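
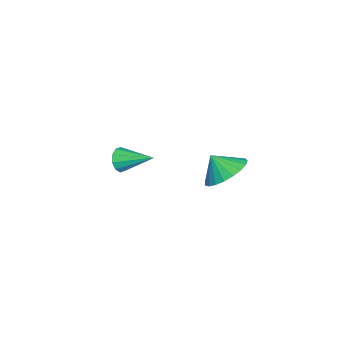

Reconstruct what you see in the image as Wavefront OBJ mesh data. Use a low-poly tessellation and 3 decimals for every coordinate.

v 1.458 2.558 2.523
v 2.402 2.634 2.774
v 1.302 1.942 3.297
v 2.233 2.94 2.984
v 1.931 3.18 3.114
v 1.546 3.312 3.142
v 1.147 3.314 3.063
v 0.801 3.185 2.891
v 0.568 2.947 2.655
v 0.49 2.642 2.396
v 0.579 2.323 2.16
v 0.819 2.044 1.986
v 1.171 1.853 1.905
v 1.572 1.785 1.932
v 1.953 1.85 2.06
v 2.248 2.037 2.269
v 2.407 2.315 2.521
v -3.533 -2.529 -1.352
v -3.096 -2.454 -1.799
v -3.167 -1.071 -0.748
v -3.432 -2.313 -1.935
v -3.807 -2.255 -1.848
v -4.078 -2.301 -1.572
v -4.14 -2.435 -1.211
v -3.971 -2.604 -0.905
v -3.634 -2.745 -0.768
v -3.259 -2.803 -0.855
v -2.989 -2.757 -1.131
v -2.926 -2.624 -1.492
f 2 1 4
f 2 4 3
f 4 1 5
f 4 5 3
f 5 1 6
f 5 6 3
f 6 1 7
f 6 7 3
f 7 1 8
f 7 8 3
f 8 1 9
f 8 9 3
f 9 1 10
f 9 10 3
f 10 1 11
f 10 11 3
f 11 1 12
f 11 12 3
f 12 1 13
f 12 13 3
f 13 1 14
f 13 14 3
f 14 1 15
f 14 15 3
f 15 1 16
f 15 16 3
f 16 1 17
f 16 17 3
f 17 1 2
f 17 2 3
f 19 18 21
f 19 21 20
f 21 18 22
f 21 22 20
f 22 18 23
f 22 23 20
f 23 18 24
f 23 24 20
f 24 18 25
f 24 25 20
f 25 18 26
f 25 26 20
f 26 18 27
f 26 27 20
f 27 18 28
f 27 28 20
f 28 18 29
f 28 29 20
f 29 18 19
f 29 19 20



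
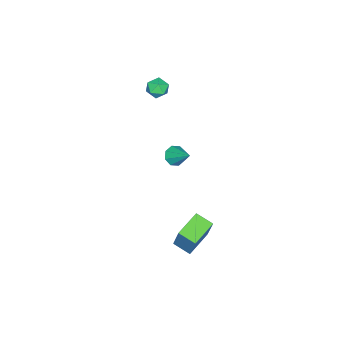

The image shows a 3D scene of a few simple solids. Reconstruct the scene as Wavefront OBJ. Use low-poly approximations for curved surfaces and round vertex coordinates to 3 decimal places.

v -3.432 -1.998 3.809
v -2.951 -1.538 3.45
v -2.489 -2.562 4.35
v -2.008 -2.102 3.991
v -2.459 -1.828 4.533
v -3.042 -1.48 4.199
v -2.398 -2.62 3.601
v -2.981 -2.272 3.267
v -2.312 -1.922 3.321
v -2.349 -1.433 3.897
v -3.091 -2.667 3.903
v -3.128 -2.178 4.479
v 0.63 1.989 -4.165
v 1.193 2.632 -2.268
v 0.674 3.083 -4.548
v 1.236 3.726 -2.652
v 2.304 1.774 -4.588
v 2.866 2.417 -2.692
v 2.347 2.868 -4.972
v 2.91 3.511 -3.075
v -1.724 -0.337 -0.849
v -1.478 0.03 -1.405
v -1.216 0.897 0.189
v -1.997 0.147 -1.291
v -2.355 -0.019 -0.918
v -2.344 -0.371 -0.504
v -1.969 -0.704 -0.293
v -1.451 -0.821 -0.407
v -1.093 -0.655 -0.78
v -1.104 -0.302 -1.193
f 1 12 6
f 1 6 2
f 1 2 8
f 1 8 11
f 1 11 12
f 2 6 10
f 6 12 5
f 12 11 3
f 11 8 7
f 8 2 9
f 4 10 5
f 4 5 3
f 4 3 7
f 4 7 9
f 4 9 10
f 5 10 6
f 3 5 12
f 7 3 11
f 9 7 8
f 10 9 2
f 14 16 13
f 17 14 13
f 13 16 15
f 15 17 13
f 14 20 16
f 18 14 17
f 18 20 14
f 16 20 15
f 19 17 15
f 15 20 19
f 19 18 17
f 20 18 19
f 22 21 24
f 22 24 23
f 24 21 25
f 24 25 23
f 25 21 26
f 25 26 23
f 26 21 27
f 26 27 23
f 27 21 28
f 27 28 23
f 28 21 29
f 28 29 23
f 29 21 30
f 29 30 23
f 30 21 22
f 30 22 23



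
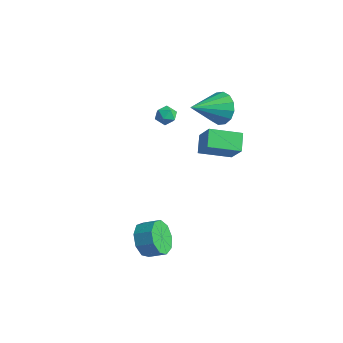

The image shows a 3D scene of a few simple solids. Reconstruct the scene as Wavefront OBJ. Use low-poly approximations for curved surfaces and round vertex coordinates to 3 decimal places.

v -2.574 2.88 0.89
v -1.999 2.961 1.23
v -2.481 1.799 0.99
v -1.906 1.88 1.33
v -2.49 2.066 1.608
v -2.547 2.733 1.546
v -1.933 2.027 0.674
v -1.99 2.694 0.612
v -1.602 2.434 1.096
v -1.947 2.458 1.674
v -2.533 2.302 0.546
v -2.878 2.326 1.124
v 1.998 -3.073 -3.275
v 2.639 -3.334 -4.091
v 3.443 -2.829 -3.621
v 2.802 -2.567 -2.805
v 2.314 -2.692 -4.224
v 3.118 -2.187 -3.754
v 1.841 -2.228 -3.913
v 2.645 -1.723 -3.443
v 1.441 -2.159 -3.304
v 2.245 -1.654 -2.833
v 1.302 -2.518 -2.681
v 2.106 -2.013 -2.211
v 1.489 -3.136 -2.336
v 2.293 -2.631 -1.866
v 1.913 -3.725 -2.431
v 2.718 -3.219 -1.961
v 2.378 -4.008 -2.921
v 3.182 -3.503 -2.45
v 2.664 -3.854 -3.576
v 3.469 -3.348 -3.106
v 2.178 0.54 1.834
v 1.543 1.253 2.476
v 3.242 1.942 1.332
v 2.607 2.654 1.974
v 3.193 0.246 3.166
v 2.558 0.958 3.808
v 4.257 1.647 2.664
v 3.622 2.36 3.306
v 0.008 4.3 1.992
v 0.346 3.796 1.099
v -0.328 2.38 2.948
v 0.807 3.869 1.407
v 1.053 4.057 1.873
v 1.02 4.311 2.37
v 0.715 4.561 2.766
v 0.22 4.741 2.955
v -0.331 4.803 2.886
v -0.791 4.73 2.577
v -1.038 4.542 2.112
v -1.004 4.289 1.615
v -0.699 4.038 1.219
v -0.205 3.858 1.03
f 1 12 6
f 1 6 2
f 1 2 8
f 1 8 11
f 1 11 12
f 2 6 10
f 6 12 5
f 12 11 3
f 11 8 7
f 8 2 9
f 4 10 5
f 4 5 3
f 4 3 7
f 4 7 9
f 4 9 10
f 5 10 6
f 3 5 12
f 7 3 11
f 9 7 8
f 10 9 2
f 14 13 17
f 14 17 15
f 15 17 18
f 15 18 16
f 17 13 19
f 17 19 18
f 18 19 20
f 18 20 16
f 19 13 21
f 19 21 20
f 20 21 22
f 20 22 16
f 21 13 23
f 21 23 22
f 22 23 24
f 22 24 16
f 23 13 25
f 23 25 24
f 24 25 26
f 24 26 16
f 25 13 27
f 25 27 26
f 26 27 28
f 26 28 16
f 27 13 29
f 27 29 28
f 28 29 30
f 28 30 16
f 29 13 31
f 29 31 30
f 30 31 32
f 30 32 16
f 31 13 14
f 31 14 32
f 32 14 15
f 32 15 16
f 34 36 33
f 37 34 33
f 33 36 35
f 35 37 33
f 34 40 36
f 38 34 37
f 38 40 34
f 36 40 35
f 39 37 35
f 35 40 39
f 39 38 37
f 40 38 39
f 42 41 44
f 42 44 43
f 44 41 45
f 44 45 43
f 45 41 46
f 45 46 43
f 46 41 47
f 46 47 43
f 47 41 48
f 47 48 43
f 48 41 49
f 48 49 43
f 49 41 50
f 49 50 43
f 50 41 51
f 50 51 43
f 51 41 52
f 51 52 43
f 52 41 53
f 52 53 43
f 53 41 54
f 53 54 43
f 54 41 42
f 54 42 43



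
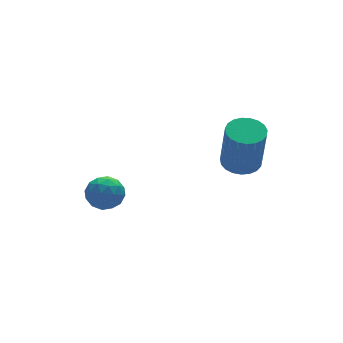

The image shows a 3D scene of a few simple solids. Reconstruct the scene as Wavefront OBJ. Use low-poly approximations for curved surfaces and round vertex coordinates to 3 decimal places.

v -1.69 3.39 -2.966
v -1.113 3.45 -2.432
v -2.307 2.57 -2.208
v -1.73 2.63 -1.674
v -2.207 3.243 -1.809
v -1.825 3.75 -2.278
v -1.595 2.27 -2.362
v -1.213 2.777 -2.831
v -1.054 2.757 -2.059
v -1.432 3.359 -1.717
v -1.988 2.661 -2.923
v -2.366 3.263 -2.581
v -1.347 3.492 -2.766
v -2.073 2.528 -1.874
v -2.353 2.889 -1.954
v -2.014 2.924 -1.64
v -1.766 3.668 -2.675
v -1.427 3.703 -2.361
v -2.07 3.582 -1.995
v -1.993 2.317 -2.279
v -1.654 2.352 -1.965
v -1.406 3.096 -3
v -1.067 3.131 -2.686
v -1.35 2.438 -2.645
v -0.973 3.12 -2.232
v -1.336 2.638 -1.787
v -1.257 2.427 -2.191
v -1.032 2.724 -2.467
v -1.196 3.474 -2.032
v -1.559 2.992 -1.586
v -1.839 3.352 -1.665
v -1.615 3.65 -1.941
v -1.161 3.067 -1.812
v -1.861 3.028 -3.054
v -2.224 2.546 -2.608
v -1.805 2.37 -2.699
v -1.581 2.668 -2.975
v -2.084 3.382 -2.853
v -2.447 2.9 -2.408
v -2.388 3.296 -2.173
v -2.163 3.593 -2.449
v -2.259 2.953 -2.828
v 2.831 1.08 -0.754
v 3.589 1.123 -0.712
v 3.507 0.623 1.295
v 2.749 0.58 1.254
v 3.502 1.419 -0.642
v 3.42 0.919 1.365
v 3.299 1.656 -0.591
v 3.217 1.156 1.416
v 3.016 1.793 -0.568
v 2.934 1.294 1.439
v 2.7 1.807 -0.578
v 2.618 1.308 1.429
v 2.407 1.696 -0.618
v 2.325 1.196 1.39
v 2.188 1.478 -0.681
v 2.105 0.978 1.326
v 2.079 1.191 -0.757
v 1.997 0.691 1.25
v 2.101 0.884 -0.832
v 2.019 0.385 1.175
v 2.249 0.612 -0.894
v 2.167 0.112 1.113
v 2.497 0.421 -0.931
v 2.415 -0.079 1.076
v 2.804 0.343 -0.938
v 2.721 -0.157 1.069
v 3.115 0.393 -0.913
v 3.032 -0.107 1.094
v 3.377 0.562 -0.86
v 3.295 0.062 1.147
v 3.544 0.82 -0.789
v 3.462 0.32 1.218
f 1 38 17
f 38 12 41
f 17 41 6
f 38 41 17
f 1 17 13
f 17 6 18
f 13 18 2
f 17 18 13
f 1 13 22
f 13 2 23
f 22 23 8
f 13 23 22
f 1 22 34
f 22 8 37
f 34 37 11
f 22 37 34
f 1 34 38
f 34 11 42
f 38 42 12
f 34 42 38
f 2 18 29
f 18 6 32
f 29 32 10
f 18 32 29
f 6 41 19
f 41 12 40
f 19 40 5
f 41 40 19
f 12 42 39
f 42 11 35
f 39 35 3
f 42 35 39
f 11 37 36
f 37 8 24
f 36 24 7
f 37 24 36
f 8 23 28
f 23 2 25
f 28 25 9
f 23 25 28
f 4 30 16
f 30 10 31
f 16 31 5
f 30 31 16
f 4 16 14
f 16 5 15
f 14 15 3
f 16 15 14
f 4 14 21
f 14 3 20
f 21 20 7
f 14 20 21
f 4 21 26
f 21 7 27
f 26 27 9
f 21 27 26
f 4 26 30
f 26 9 33
f 30 33 10
f 26 33 30
f 5 31 19
f 31 10 32
f 19 32 6
f 31 32 19
f 3 15 39
f 15 5 40
f 39 40 12
f 15 40 39
f 7 20 36
f 20 3 35
f 36 35 11
f 20 35 36
f 9 27 28
f 27 7 24
f 28 24 8
f 27 24 28
f 10 33 29
f 33 9 25
f 29 25 2
f 33 25 29
f 44 43 47
f 44 47 45
f 45 47 48
f 45 48 46
f 47 43 49
f 47 49 48
f 48 49 50
f 48 50 46
f 49 43 51
f 49 51 50
f 50 51 52
f 50 52 46
f 51 43 53
f 51 53 52
f 52 53 54
f 52 54 46
f 53 43 55
f 53 55 54
f 54 55 56
f 54 56 46
f 55 43 57
f 55 57 56
f 56 57 58
f 56 58 46
f 57 43 59
f 57 59 58
f 58 59 60
f 58 60 46
f 59 43 61
f 59 61 60
f 60 61 62
f 60 62 46
f 61 43 63
f 61 63 62
f 62 63 64
f 62 64 46
f 63 43 65
f 63 65 64
f 64 65 66
f 64 66 46
f 65 43 67
f 65 67 66
f 66 67 68
f 66 68 46
f 67 43 69
f 67 69 68
f 68 69 70
f 68 70 46
f 69 43 71
f 69 71 70
f 70 71 72
f 70 72 46
f 71 43 73
f 71 73 72
f 72 73 74
f 72 74 46
f 73 43 44
f 73 44 74
f 74 44 45
f 74 45 46



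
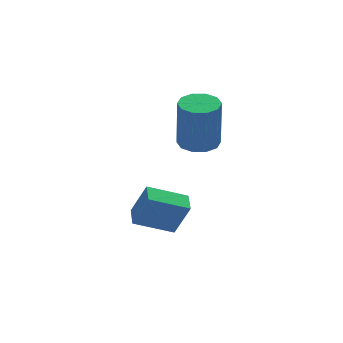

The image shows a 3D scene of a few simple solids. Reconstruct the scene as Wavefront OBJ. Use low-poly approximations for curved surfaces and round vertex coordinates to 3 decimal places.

v 2.581 -0.441 0.371
v 3.142 0.1 0.397
v 3.12 0.022 2.456
v 2.559 -0.519 2.429
v 2.717 0.327 0.401
v 2.695 0.248 2.46
v 2.239 0.26 0.394
v 2.217 0.182 2.452
v 1.892 -0.074 0.377
v 1.871 -0.153 2.436
v 1.808 -0.549 0.359
v 1.787 -0.627 2.417
v 2.02 -0.982 0.344
v 1.998 -1.06 2.403
v 2.445 -1.208 0.34
v 2.423 -1.287 2.399
v 2.923 -1.142 0.348
v 2.901 -1.22 2.406
v 3.269 -0.807 0.364
v 3.248 -0.886 2.423
v 3.353 -0.333 0.383
v 3.332 -0.411 2.441
v -0.245 -0.727 -2.817
v 0.219 -1.063 -1.496
v 0.103 0.055 -2.74
v 0.567 -0.281 -1.419
v 1.133 -1.279 -3.441
v 1.597 -1.615 -2.12
v 1.481 -0.497 -3.364
v 1.945 -0.833 -2.043
f 2 1 5
f 2 5 3
f 3 5 6
f 3 6 4
f 5 1 7
f 5 7 6
f 6 7 8
f 6 8 4
f 7 1 9
f 7 9 8
f 8 9 10
f 8 10 4
f 9 1 11
f 9 11 10
f 10 11 12
f 10 12 4
f 11 1 13
f 11 13 12
f 12 13 14
f 12 14 4
f 13 1 15
f 13 15 14
f 14 15 16
f 14 16 4
f 15 1 17
f 15 17 16
f 16 17 18
f 16 18 4
f 17 1 19
f 17 19 18
f 18 19 20
f 18 20 4
f 19 1 21
f 19 21 20
f 20 21 22
f 20 22 4
f 21 1 2
f 21 2 22
f 22 2 3
f 22 3 4
f 24 26 23
f 27 24 23
f 23 26 25
f 25 27 23
f 24 30 26
f 28 24 27
f 28 30 24
f 26 30 25
f 29 27 25
f 25 30 29
f 29 28 27
f 30 28 29



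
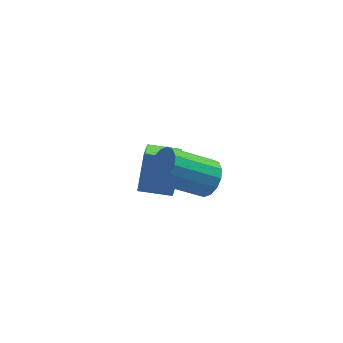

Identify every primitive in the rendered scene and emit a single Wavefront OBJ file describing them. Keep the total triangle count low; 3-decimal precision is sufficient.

v 4.467 -0.603 1.554
v 4.924 -0.735 2.21
v 3.21 -0.849 3.382
v 2.753 -0.717 2.726
v 4.882 -0.319 2.189
v 3.168 -0.433 3.361
v 4.729 0.022 1.998
v 3.015 -0.092 3.17
v 4.506 0.195 1.688
v 2.791 0.081 2.86
v 4.272 0.154 1.342
v 2.558 0.04 2.515
v 4.091 -0.089 1.053
v 2.376 -0.204 2.225
v 4.01 -0.471 0.898
v 2.296 -0.585 2.07
v 4.052 -0.887 0.919
v 2.338 -1.001 2.091
v 4.205 -1.228 1.11
v 2.491 -1.342 2.282
v 4.429 -1.401 1.42
v 2.714 -1.515 2.592
v 4.662 -1.36 1.765
v 2.948 -1.474 2.938
v 4.844 -1.116 2.055
v 3.129 -1.231 3.227
v 2.109 2.188 -1.993
v 2.47 3.032 -0.491
v 2.381 3.516 -2.805
v 2.742 4.36 -1.303
v 3.438 1.84 -2.117
v 3.799 2.684 -0.615
v 3.71 3.168 -2.929
v 4.071 4.012 -1.427
f 2 1 5
f 2 5 3
f 3 5 6
f 3 6 4
f 5 1 7
f 5 7 6
f 6 7 8
f 6 8 4
f 7 1 9
f 7 9 8
f 8 9 10
f 8 10 4
f 9 1 11
f 9 11 10
f 10 11 12
f 10 12 4
f 11 1 13
f 11 13 12
f 12 13 14
f 12 14 4
f 13 1 15
f 13 15 14
f 14 15 16
f 14 16 4
f 15 1 17
f 15 17 16
f 16 17 18
f 16 18 4
f 17 1 19
f 17 19 18
f 18 19 20
f 18 20 4
f 19 1 21
f 19 21 20
f 20 21 22
f 20 22 4
f 21 1 23
f 21 23 22
f 22 23 24
f 22 24 4
f 23 1 25
f 23 25 24
f 24 25 26
f 24 26 4
f 25 1 2
f 25 2 26
f 26 2 3
f 26 3 4
f 28 30 27
f 31 28 27
f 27 30 29
f 29 31 27
f 28 34 30
f 32 28 31
f 32 34 28
f 30 34 29
f 33 31 29
f 29 34 33
f 33 32 31
f 34 32 33



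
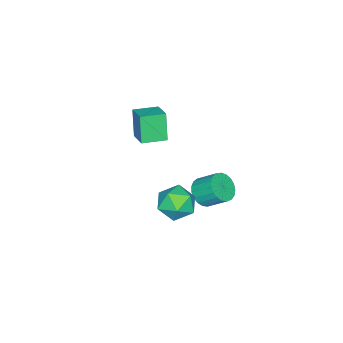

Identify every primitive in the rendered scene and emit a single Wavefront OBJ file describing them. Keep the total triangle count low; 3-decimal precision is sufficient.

v -1.315 -0.805 2.297
v -1.846 -1.232 4.038
v -0.407 0.286 2.841
v -0.937 -0.142 4.582
v -0.183 -1.798 2.398
v -0.713 -2.226 4.139
v 0.726 -0.708 2.942
v 0.195 -1.135 4.683
v -3.354 0.885 -4.036
v -2.372 0.82 -3.809
v -2.524 2.05 -2.798
v -3.506 2.115 -3.024
v -2.369 1.087 -4.134
v -2.521 2.317 -3.122
v -2.537 1.319 -4.441
v -2.689 2.549 -3.43
v -2.846 1.476 -4.678
v -2.998 2.706 -3.667
v -3.243 1.53 -4.804
v -3.395 2.761 -3.793
v -3.659 1.474 -4.798
v -3.811 2.704 -3.786
v -4.022 1.315 -4.659
v -4.174 2.545 -3.648
v -4.27 1.082 -4.413
v -4.422 2.312 -3.401
v -4.36 0.815 -4.101
v -4.511 2.045 -3.09
v -4.275 0.56 -3.778
v -4.427 1.79 -2.767
v -4.031 0.361 -3.5
v -4.183 1.591 -2.489
v -3.671 0.253 -3.314
v -3.822 1.483 -2.303
v -3.255 0.254 -3.253
v -3.407 1.484 -2.242
v -2.857 0.364 -3.328
v -3.009 1.594 -2.316
v -2.544 0.564 -3.524
v -2.696 1.795 -2.513
v 1.103 2.714 0.206
v 2.231 2.561 -0.313
v 0.349 1.279 -1.007
v 1.477 1.126 -1.526
v 1.281 0.773 -0.342
v 1.746 1.66 0.408
v 0.834 2.18 -1.728
v 1.299 3.067 -0.978
v 2.064 2.231 -1.508
v 2.341 1.361 -0.652
v 0.239 2.479 -0.668
v 0.516 1.609 0.188
f 2 4 1
f 5 2 1
f 1 4 3
f 3 5 1
f 2 8 4
f 6 2 5
f 6 8 2
f 4 8 3
f 7 5 3
f 3 8 7
f 7 6 5
f 8 6 7
f 10 9 13
f 10 13 11
f 11 13 14
f 11 14 12
f 13 9 15
f 13 15 14
f 14 15 16
f 14 16 12
f 15 9 17
f 15 17 16
f 16 17 18
f 16 18 12
f 17 9 19
f 17 19 18
f 18 19 20
f 18 20 12
f 19 9 21
f 19 21 20
f 20 21 22
f 20 22 12
f 21 9 23
f 21 23 22
f 22 23 24
f 22 24 12
f 23 9 25
f 23 25 24
f 24 25 26
f 24 26 12
f 25 9 27
f 25 27 26
f 26 27 28
f 26 28 12
f 27 9 29
f 27 29 28
f 28 29 30
f 28 30 12
f 29 9 31
f 29 31 30
f 30 31 32
f 30 32 12
f 31 9 33
f 31 33 32
f 32 33 34
f 32 34 12
f 33 9 35
f 33 35 34
f 34 35 36
f 34 36 12
f 35 9 37
f 35 37 36
f 36 37 38
f 36 38 12
f 37 9 39
f 37 39 38
f 38 39 40
f 38 40 12
f 39 9 10
f 39 10 40
f 40 10 11
f 40 11 12
f 41 52 46
f 41 46 42
f 41 42 48
f 41 48 51
f 41 51 52
f 42 46 50
f 46 52 45
f 52 51 43
f 51 48 47
f 48 42 49
f 44 50 45
f 44 45 43
f 44 43 47
f 44 47 49
f 44 49 50
f 45 50 46
f 43 45 52
f 47 43 51
f 49 47 48
f 50 49 42



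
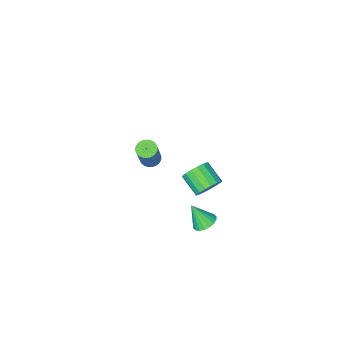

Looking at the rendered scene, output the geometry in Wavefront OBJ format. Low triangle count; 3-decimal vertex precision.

v 0.026 -3.174 -2.181
v 0.393 -3.623 -2.173
v 1.121 -2.996 -0.351
v 0.754 -2.546 -0.359
v 0.518 -3.466 -2.277
v 1.246 -2.838 -0.455
v 0.568 -3.264 -2.367
v 1.296 -2.637 -0.544
v 0.536 -3.048 -2.428
v 1.264 -2.421 -0.606
v 0.426 -2.852 -2.452
v 1.154 -2.225 -0.629
v 0.255 -2.705 -2.434
v 0.983 -2.077 -0.612
v 0.049 -2.629 -2.378
v 0.777 -2.001 -0.556
v -0.16 -2.636 -2.292
v 0.568 -2.008 -0.47
v -0.341 -2.724 -2.189
v 0.387 -2.097 -0.367
v -0.466 -2.882 -2.085
v 0.262 -2.254 -0.263
v -0.516 -3.083 -1.996
v 0.212 -2.456 -0.173
v -0.484 -3.299 -1.934
v 0.244 -2.672 -0.112
v -0.374 -3.495 -1.911
v 0.354 -2.868 -0.088
v -0.203 -3.643 -1.928
v 0.525 -3.015 -0.106
v 0.003 -3.719 -1.984
v 0.731 -3.091 -0.162
v 0.212 -3.712 -2.07
v 0.94 -3.084 -0.248
v 2.142 4.316 3.026
v 2.772 4.113 2.675
v 2.769 3.02 3.303
v 2.138 3.224 3.654
v 2.889 4.282 2.97
v 2.885 3.189 3.597
v 2.834 4.459 3.277
v 2.831 3.366 3.905
v 2.62 4.603 3.527
v 2.617 3.51 4.155
v 2.297 4.681 3.663
v 2.294 3.589 4.29
v 1.938 4.676 3.652
v 1.935 3.584 4.28
v 1.626 4.589 3.498
v 1.623 3.496 4.126
v 1.432 4.439 3.236
v 1.429 3.346 3.864
v 1.4 4.261 2.926
v 1.397 3.168 3.553
v 1.539 4.095 2.639
v 1.535 3.003 3.266
v 1.815 3.981 2.44
v 1.812 2.888 3.068
v 2.166 3.943 2.376
v 2.163 2.85 3.004
v 2.512 3.991 2.461
v 2.508 2.898 3.089
v 2.238 4.149 0.054
v 2.871 4.214 -0.12
v 2.622 3.551 1.226
v 2.817 4.464 0.025
v 2.648 4.651 0.176
v 2.398 4.739 0.303
v 2.117 4.71 0.38
v 1.859 4.569 0.393
v 1.676 4.346 0.339
v 1.605 4.083 0.228
v 1.659 3.834 0.083
v 1.828 3.646 -0.067
v 2.078 3.559 -0.194
v 2.359 3.588 -0.272
v 2.617 3.728 -0.285
v 2.8 3.952 -0.23
f 2 1 5
f 2 5 3
f 3 5 6
f 3 6 4
f 5 1 7
f 5 7 6
f 6 7 8
f 6 8 4
f 7 1 9
f 7 9 8
f 8 9 10
f 8 10 4
f 9 1 11
f 9 11 10
f 10 11 12
f 10 12 4
f 11 1 13
f 11 13 12
f 12 13 14
f 12 14 4
f 13 1 15
f 13 15 14
f 14 15 16
f 14 16 4
f 15 1 17
f 15 17 16
f 16 17 18
f 16 18 4
f 17 1 19
f 17 19 18
f 18 19 20
f 18 20 4
f 19 1 21
f 19 21 20
f 20 21 22
f 20 22 4
f 21 1 23
f 21 23 22
f 22 23 24
f 22 24 4
f 23 1 25
f 23 25 24
f 24 25 26
f 24 26 4
f 25 1 27
f 25 27 26
f 26 27 28
f 26 28 4
f 27 1 29
f 27 29 28
f 28 29 30
f 28 30 4
f 29 1 31
f 29 31 30
f 30 31 32
f 30 32 4
f 31 1 33
f 31 33 32
f 32 33 34
f 32 34 4
f 33 1 2
f 33 2 34
f 34 2 3
f 34 3 4
f 36 35 39
f 36 39 37
f 37 39 40
f 37 40 38
f 39 35 41
f 39 41 40
f 40 41 42
f 40 42 38
f 41 35 43
f 41 43 42
f 42 43 44
f 42 44 38
f 43 35 45
f 43 45 44
f 44 45 46
f 44 46 38
f 45 35 47
f 45 47 46
f 46 47 48
f 46 48 38
f 47 35 49
f 47 49 48
f 48 49 50
f 48 50 38
f 49 35 51
f 49 51 50
f 50 51 52
f 50 52 38
f 51 35 53
f 51 53 52
f 52 53 54
f 52 54 38
f 53 35 55
f 53 55 54
f 54 55 56
f 54 56 38
f 55 35 57
f 55 57 56
f 56 57 58
f 56 58 38
f 57 35 59
f 57 59 58
f 58 59 60
f 58 60 38
f 59 35 61
f 59 61 60
f 60 61 62
f 60 62 38
f 61 35 36
f 61 36 62
f 62 36 37
f 62 37 38
f 64 63 66
f 64 66 65
f 66 63 67
f 66 67 65
f 67 63 68
f 67 68 65
f 68 63 69
f 68 69 65
f 69 63 70
f 69 70 65
f 70 63 71
f 70 71 65
f 71 63 72
f 71 72 65
f 72 63 73
f 72 73 65
f 73 63 74
f 73 74 65
f 74 63 75
f 74 75 65
f 75 63 76
f 75 76 65
f 76 63 77
f 76 77 65
f 77 63 78
f 77 78 65
f 78 63 64
f 78 64 65



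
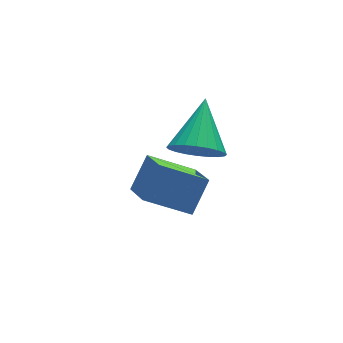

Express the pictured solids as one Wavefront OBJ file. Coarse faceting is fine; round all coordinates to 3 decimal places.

v -1.832 -3.304 1.015
v -1.132 -3.979 1.289
v -0.828 -1.816 2.125
v -0.976 -3.837 0.956
v -0.95 -3.613 0.633
v -1.058 -3.343 0.367
v -1.284 -3.066 0.201
v -1.593 -2.826 0.158
v -1.939 -2.658 0.246
v -2.268 -2.589 0.451
v -2.531 -2.629 0.742
v -2.688 -2.771 1.074
v -2.714 -2.994 1.398
v -2.606 -3.265 1.663
v -2.38 -3.542 1.83
v -2.07 -3.782 1.872
v -1.725 -3.95 1.784
v -1.395 -4.019 1.579
v -3.393 -1.259 -2.614
v -3.474 -2.541 -1.878
v -2.513 -0.697 -1.537
v -2.595 -1.978 -0.801
v -1.825 -1.902 -3.559
v -1.907 -3.183 -2.823
v -0.946 -1.339 -2.482
v -1.027 -2.621 -1.746
f 2 1 4
f 2 4 3
f 4 1 5
f 4 5 3
f 5 1 6
f 5 6 3
f 6 1 7
f 6 7 3
f 7 1 8
f 7 8 3
f 8 1 9
f 8 9 3
f 9 1 10
f 9 10 3
f 10 1 11
f 10 11 3
f 11 1 12
f 11 12 3
f 12 1 13
f 12 13 3
f 13 1 14
f 13 14 3
f 14 1 15
f 14 15 3
f 15 1 16
f 15 16 3
f 16 1 17
f 16 17 3
f 17 1 18
f 17 18 3
f 18 1 2
f 18 2 3
f 20 22 19
f 23 20 19
f 19 22 21
f 21 23 19
f 20 26 22
f 24 20 23
f 24 26 20
f 22 26 21
f 25 23 21
f 21 26 25
f 25 24 23
f 26 24 25



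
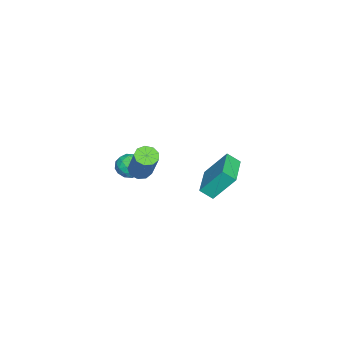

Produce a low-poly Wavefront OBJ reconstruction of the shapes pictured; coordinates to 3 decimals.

v 2.502 -2.083 1.854
v 3.013 -2.063 1.58
v 3.888 -1.496 3.251
v 3.378 -1.517 3.526
v 2.831 -1.711 1.556
v 3.707 -1.144 3.227
v 2.496 -1.533 1.671
v 3.372 -0.966 3.342
v 2.163 -1.613 1.872
v 3.039 -1.046 3.544
v 1.989 -1.913 2.065
v 2.865 -1.346 3.736
v 2.055 -2.292 2.159
v 2.931 -1.726 3.831
v 2.33 -2.574 2.111
v 3.206 -2.008 3.782
v 2.686 -2.626 1.942
v 3.561 -2.06 3.614
v 2.955 -2.424 1.733
v 3.831 -1.858 3.404
v 1.324 -2.313 1.014
v 1.924 -2.627 0.752
v 1.316 -3.073 1.908
v 1.916 -3.387 1.646
v 1.948 -2.717 1.922
v 1.953 -2.247 1.369
v 1.287 -3.453 1.291
v 1.292 -2.983 0.738
v 1.9 -3.332 0.923
v 2.309 -2.877 1.313
v 0.931 -2.823 1.347
v 1.34 -2.368 1.737
v 1.625 -2.403 0.804
v 1.615 -3.297 1.856
v 1.634 -2.903 2.018
v 1.987 -3.088 1.864
v 1.642 -2.18 1.167
v 1.994 -2.365 1.013
v 2.009 -2.417 1.701
v 1.246 -3.335 1.647
v 1.598 -3.52 1.493
v 1.253 -2.612 0.796
v 1.606 -2.797 0.642
v 1.231 -3.283 0.959
v 1.963 -3.002 0.751
v 1.959 -3.449 1.277
v 1.589 -3.487 1.068
v 1.592 -3.211 0.743
v 2.204 -2.735 0.981
v 2.199 -3.182 1.506
v 2.218 -2.788 1.668
v 2.221 -2.511 1.343
v 2.19 -3.149 1.081
v 1.041 -2.518 1.154
v 1.036 -2.965 1.679
v 1.019 -3.189 1.317
v 1.022 -2.912 0.992
v 1.281 -2.251 1.383
v 1.277 -2.698 1.909
v 1.648 -2.489 1.917
v 1.651 -2.213 1.592
v 1.05 -2.551 1.579
v -3.665 -0.622 -2.48
v -3.87 0.452 -1.05
v -3.722 0.045 -2.988
v -3.928 1.118 -1.558
v -1.712 -0.378 -2.382
v -1.918 0.695 -0.952
v -1.77 0.288 -2.89
v -1.975 1.362 -1.46
f 2 1 5
f 2 5 3
f 3 5 6
f 3 6 4
f 5 1 7
f 5 7 6
f 6 7 8
f 6 8 4
f 7 1 9
f 7 9 8
f 8 9 10
f 8 10 4
f 9 1 11
f 9 11 10
f 10 11 12
f 10 12 4
f 11 1 13
f 11 13 12
f 12 13 14
f 12 14 4
f 13 1 15
f 13 15 14
f 14 15 16
f 14 16 4
f 15 1 17
f 15 17 16
f 16 17 18
f 16 18 4
f 17 1 19
f 17 19 18
f 18 19 20
f 18 20 4
f 19 1 2
f 19 2 20
f 20 2 3
f 20 3 4
f 21 58 37
f 58 32 61
f 37 61 26
f 58 61 37
f 21 37 33
f 37 26 38
f 33 38 22
f 37 38 33
f 21 33 42
f 33 22 43
f 42 43 28
f 33 43 42
f 21 42 54
f 42 28 57
f 54 57 31
f 42 57 54
f 21 54 58
f 54 31 62
f 58 62 32
f 54 62 58
f 22 38 49
f 38 26 52
f 49 52 30
f 38 52 49
f 26 61 39
f 61 32 60
f 39 60 25
f 61 60 39
f 32 62 59
f 62 31 55
f 59 55 23
f 62 55 59
f 31 57 56
f 57 28 44
f 56 44 27
f 57 44 56
f 28 43 48
f 43 22 45
f 48 45 29
f 43 45 48
f 24 50 36
f 50 30 51
f 36 51 25
f 50 51 36
f 24 36 34
f 36 25 35
f 34 35 23
f 36 35 34
f 24 34 41
f 34 23 40
f 41 40 27
f 34 40 41
f 24 41 46
f 41 27 47
f 46 47 29
f 41 47 46
f 24 46 50
f 46 29 53
f 50 53 30
f 46 53 50
f 25 51 39
f 51 30 52
f 39 52 26
f 51 52 39
f 23 35 59
f 35 25 60
f 59 60 32
f 35 60 59
f 27 40 56
f 40 23 55
f 56 55 31
f 40 55 56
f 29 47 48
f 47 27 44
f 48 44 28
f 47 44 48
f 30 53 49
f 53 29 45
f 49 45 22
f 53 45 49
f 64 66 63
f 67 64 63
f 63 66 65
f 65 67 63
f 64 70 66
f 68 64 67
f 68 70 64
f 66 70 65
f 69 67 65
f 65 70 69
f 69 68 67
f 70 68 69



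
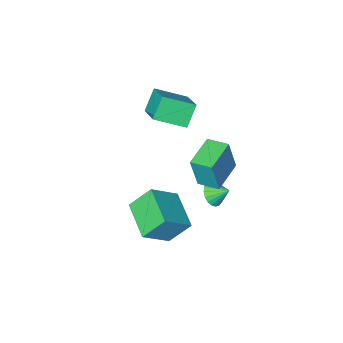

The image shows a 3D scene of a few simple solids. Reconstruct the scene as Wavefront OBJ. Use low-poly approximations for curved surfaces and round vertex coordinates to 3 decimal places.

v -2.527 -0.422 -3.323
v -1.905 0.048 -3.296
v -3.053 0.242 -2.737
v -2.06 0.157 -3.559
v -2.296 0.165 -3.781
v -2.572 0.072 -3.924
v -2.84 -0.106 -3.963
v -3.054 -0.339 -3.891
v -3.177 -0.586 -3.721
v -3.187 -0.805 -3.482
v -3.083 -0.958 -3.215
v -2.883 -1.018 -2.967
v -2.621 -0.975 -2.781
v -2.343 -0.836 -2.688
v -2.097 -0.626 -2.705
v -1.925 -0.38 -2.828
v -1.857 -0.142 -3.038
v 0.682 -0.7 -3.209
v -0.299 -0.206 -1.964
v 1.087 1.371 -3.713
v 0.107 1.866 -2.468
v 2.173 -0.706 -2.032
v 1.193 -0.211 -0.787
v 2.579 1.366 -2.536
v 1.598 1.86 -1.291
v -2.433 -2.892 2.675
v -0.965 -3.687 3.399
v -2.003 -1.298 3.552
v -0.535 -2.092 4.277
v -1.665 -2.488 1.563
v -0.197 -3.282 2.288
v -1.235 -0.893 2.441
v 0.233 -1.688 3.165
v -1.661 1.035 1.262
v -1.266 0.966 3.119
v -2.255 2.041 1.426
v -1.86 1.972 3.283
v -0.16 1.968 0.977
v 0.235 1.899 2.834
v -0.754 2.974 1.141
v -0.359 2.905 2.998
f 2 1 4
f 2 4 3
f 4 1 5
f 4 5 3
f 5 1 6
f 5 6 3
f 6 1 7
f 6 7 3
f 7 1 8
f 7 8 3
f 8 1 9
f 8 9 3
f 9 1 10
f 9 10 3
f 10 1 11
f 10 11 3
f 11 1 12
f 11 12 3
f 12 1 13
f 12 13 3
f 13 1 14
f 13 14 3
f 14 1 15
f 14 15 3
f 15 1 16
f 15 16 3
f 16 1 17
f 16 17 3
f 17 1 2
f 17 2 3
f 19 21 18
f 22 19 18
f 18 21 20
f 20 22 18
f 19 25 21
f 23 19 22
f 23 25 19
f 21 25 20
f 24 22 20
f 20 25 24
f 24 23 22
f 25 23 24
f 27 29 26
f 30 27 26
f 26 29 28
f 28 30 26
f 27 33 29
f 31 27 30
f 31 33 27
f 29 33 28
f 32 30 28
f 28 33 32
f 32 31 30
f 33 31 32
f 35 37 34
f 38 35 34
f 34 37 36
f 36 38 34
f 35 41 37
f 39 35 38
f 39 41 35
f 37 41 36
f 40 38 36
f 36 41 40
f 40 39 38
f 41 39 40



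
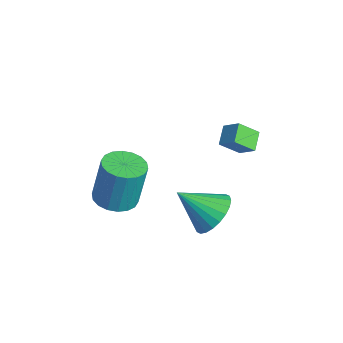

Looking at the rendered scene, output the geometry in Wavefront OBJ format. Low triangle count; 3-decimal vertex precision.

v 2.134 0.794 -3.026
v 3.082 0.363 -2.892
v 1.406 -0.434 -1.834
v 3.081 0.648 -2.598
v 2.937 0.956 -2.37
v 2.67 1.239 -2.241
v 2.322 1.454 -2.232
v 1.945 1.569 -2.343
v 1.596 1.566 -2.559
v 1.33 1.445 -2.846
v 1.186 1.225 -3.16
v 1.186 0.94 -3.454
v 1.331 0.632 -3.683
v 1.597 0.349 -3.812
v 1.946 0.134 -3.821
v 2.323 0.019 -3.709
v 2.671 0.022 -3.493
v 2.938 0.143 -3.206
v -1.77 -1.788 -4.574
v -1.048 -2.412 -4.472
v -0.987 -1.995 -2.363
v -1.71 -1.372 -2.466
v -0.845 -2.044 -4.55
v -0.785 -1.627 -2.442
v -0.826 -1.626 -4.634
v -0.765 -1.209 -2.525
v -0.994 -1.239 -4.705
v -0.933 -0.822 -2.597
v -1.316 -0.962 -4.751
v -1.255 -0.545 -2.642
v -1.727 -0.848 -4.761
v -1.667 -0.431 -2.653
v -2.147 -0.92 -4.735
v -2.087 -0.503 -2.627
v -2.493 -1.165 -4.677
v -2.432 -0.748 -2.568
v -2.695 -1.533 -4.598
v -2.635 -1.116 -2.49
v -2.715 -1.951 -4.515
v -2.654 -1.534 -2.406
v -2.547 -2.338 -4.443
v -2.486 -1.921 -2.335
v -2.225 -2.615 -4.398
v -2.164 -2.198 -2.289
v -1.813 -2.729 -4.387
v -1.753 -2.312 -2.279
v -1.393 -2.657 -4.413
v -1.333 -2.24 -2.305
v 1.838 1.997 0.141
v 1.694 1.184 0.853
v 1.184 2.476 0.555
v 1.041 1.663 1.268
v 2.439 2.357 0.672
v 2.296 1.544 1.385
v 1.786 2.836 1.087
v 1.642 2.023 1.799
f 2 1 4
f 2 4 3
f 4 1 5
f 4 5 3
f 5 1 6
f 5 6 3
f 6 1 7
f 6 7 3
f 7 1 8
f 7 8 3
f 8 1 9
f 8 9 3
f 9 1 10
f 9 10 3
f 10 1 11
f 10 11 3
f 11 1 12
f 11 12 3
f 12 1 13
f 12 13 3
f 13 1 14
f 13 14 3
f 14 1 15
f 14 15 3
f 15 1 16
f 15 16 3
f 16 1 17
f 16 17 3
f 17 1 18
f 17 18 3
f 18 1 2
f 18 2 3
f 20 19 23
f 20 23 21
f 21 23 24
f 21 24 22
f 23 19 25
f 23 25 24
f 24 25 26
f 24 26 22
f 25 19 27
f 25 27 26
f 26 27 28
f 26 28 22
f 27 19 29
f 27 29 28
f 28 29 30
f 28 30 22
f 29 19 31
f 29 31 30
f 30 31 32
f 30 32 22
f 31 19 33
f 31 33 32
f 32 33 34
f 32 34 22
f 33 19 35
f 33 35 34
f 34 35 36
f 34 36 22
f 35 19 37
f 35 37 36
f 36 37 38
f 36 38 22
f 37 19 39
f 37 39 38
f 38 39 40
f 38 40 22
f 39 19 41
f 39 41 40
f 40 41 42
f 40 42 22
f 41 19 43
f 41 43 42
f 42 43 44
f 42 44 22
f 43 19 45
f 43 45 44
f 44 45 46
f 44 46 22
f 45 19 47
f 45 47 46
f 46 47 48
f 46 48 22
f 47 19 20
f 47 20 48
f 48 20 21
f 48 21 22
f 50 52 49
f 53 50 49
f 49 52 51
f 51 53 49
f 50 56 52
f 54 50 53
f 54 56 50
f 52 56 51
f 55 53 51
f 51 56 55
f 55 54 53
f 56 54 55



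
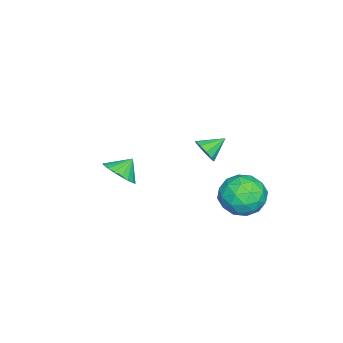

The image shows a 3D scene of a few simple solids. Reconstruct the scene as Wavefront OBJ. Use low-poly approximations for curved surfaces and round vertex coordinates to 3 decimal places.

v -1.253 -2.065 -1.753
v -0.513 -2.022 -1.174
v -1.847 -1.615 -1.027
v -0.488 -1.681 -1.364
v -0.595 -1.407 -1.622
v -0.815 -1.246 -1.901
v -1.112 -1.227 -2.156
v -1.432 -1.353 -2.34
v -1.722 -1.602 -2.423
v -1.931 -1.931 -2.39
v -2.022 -2.283 -2.247
v -1.981 -2.597 -2.019
v -1.813 -2.819 -1.744
v -1.549 -2.911 -1.471
v -1.234 -2.857 -1.247
v -0.922 -2.665 -1.11
v -0.667 -2.37 -1.084
v -1.915 3.801 -3.714
v -1.428 3.203 -2.77
v -3.712 3.577 -2.93
v -3.225 2.979 -1.986
v -3.02 4.173 -2.122
v -1.909 4.312 -2.607
v -3.231 2.468 -3.093
v -2.12 2.607 -3.578
v -2.241 2.379 -2.386
v -2.111 3.433 -1.786
v -3.029 3.347 -3.914
v -2.899 4.401 -3.314
v -1.514 3.522 -3.311
v -3.626 3.258 -2.389
v -3.506 3.96 -2.469
v -3.22 3.609 -1.914
v -1.796 4.174 -3.215
v -1.51 3.822 -2.66
v -2.446 4.392 -2.279
v -3.63 2.958 -3.04
v -3.344 2.606 -2.485
v -1.92 3.171 -3.786
v -1.634 2.82 -3.231
v -2.694 2.388 -3.421
v -1.706 2.686 -2.53
v -2.762 2.554 -2.069
v -2.765 2.254 -2.72
v -2.112 2.335 -3.005
v -1.629 3.305 -2.177
v -2.685 3.173 -1.716
v -2.565 3.875 -1.796
v -1.912 3.957 -2.081
v -2.107 2.821 -1.952
v -2.455 3.607 -3.984
v -3.511 3.475 -3.523
v -3.228 2.823 -3.619
v -2.575 2.905 -3.904
v -2.378 4.226 -3.631
v -3.434 4.094 -3.17
v -3.028 4.445 -2.695
v -2.375 4.526 -2.98
v -3.033 3.959 -3.748
v 1.529 2.889 2.708
v 1.891 2.83 3.269
v 0.831 3.591 3.232
v 2.044 3.146 3.05
v 2.001 3.364 2.701
v 1.778 3.4 2.354
v 1.459 3.241 2.143
v 1.167 2.947 2.147
v 1.013 2.632 2.366
v 1.056 2.414 2.716
v 1.28 2.377 3.063
v 1.599 2.536 3.274
f 2 1 4
f 2 4 3
f 4 1 5
f 4 5 3
f 5 1 6
f 5 6 3
f 6 1 7
f 6 7 3
f 7 1 8
f 7 8 3
f 8 1 9
f 8 9 3
f 9 1 10
f 9 10 3
f 10 1 11
f 10 11 3
f 11 1 12
f 11 12 3
f 12 1 13
f 12 13 3
f 13 1 14
f 13 14 3
f 14 1 15
f 14 15 3
f 15 1 16
f 15 16 3
f 16 1 17
f 16 17 3
f 17 1 2
f 17 2 3
f 18 55 34
f 55 29 58
f 34 58 23
f 55 58 34
f 18 34 30
f 34 23 35
f 30 35 19
f 34 35 30
f 18 30 39
f 30 19 40
f 39 40 25
f 30 40 39
f 18 39 51
f 39 25 54
f 51 54 28
f 39 54 51
f 18 51 55
f 51 28 59
f 55 59 29
f 51 59 55
f 19 35 46
f 35 23 49
f 46 49 27
f 35 49 46
f 23 58 36
f 58 29 57
f 36 57 22
f 58 57 36
f 29 59 56
f 59 28 52
f 56 52 20
f 59 52 56
f 28 54 53
f 54 25 41
f 53 41 24
f 54 41 53
f 25 40 45
f 40 19 42
f 45 42 26
f 40 42 45
f 21 47 33
f 47 27 48
f 33 48 22
f 47 48 33
f 21 33 31
f 33 22 32
f 31 32 20
f 33 32 31
f 21 31 38
f 31 20 37
f 38 37 24
f 31 37 38
f 21 38 43
f 38 24 44
f 43 44 26
f 38 44 43
f 21 43 47
f 43 26 50
f 47 50 27
f 43 50 47
f 22 48 36
f 48 27 49
f 36 49 23
f 48 49 36
f 20 32 56
f 32 22 57
f 56 57 29
f 32 57 56
f 24 37 53
f 37 20 52
f 53 52 28
f 37 52 53
f 26 44 45
f 44 24 41
f 45 41 25
f 44 41 45
f 27 50 46
f 50 26 42
f 46 42 19
f 50 42 46
f 61 60 63
f 61 63 62
f 63 60 64
f 63 64 62
f 64 60 65
f 64 65 62
f 65 60 66
f 65 66 62
f 66 60 67
f 66 67 62
f 67 60 68
f 67 68 62
f 68 60 69
f 68 69 62
f 69 60 70
f 69 70 62
f 70 60 71
f 70 71 62
f 71 60 61
f 71 61 62



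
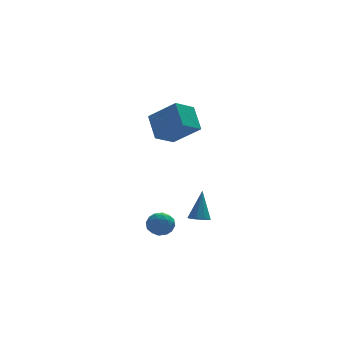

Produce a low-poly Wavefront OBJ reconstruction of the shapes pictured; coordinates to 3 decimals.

v -0.004 0.76 -4.707
v 0.485 1.121 -5.013
v 0.424 1.7 -2.913
v 0.08 1.349 -5.036
v -0.363 1.303 -4.905
v -0.639 1.002 -4.682
v -0.618 0.588 -4.47
v -0.31 0.255 -4.37
v 0.142 0.158 -4.427
v 0.525 0.343 -4.615
v 0.66 0.723 -4.846
v -1.235 -0.248 3.191
v -1.314 1.1 4.411
v -2.562 0.852 1.889
v -2.642 2.2 3.11
v 0.002 0.44 2.51
v -0.078 1.788 3.731
v -1.326 1.54 1.209
v -1.405 2.888 2.429
v -3.101 -0.45 -4.105
v -2.557 -0.585 -3.436
v -2.943 -1.795 -4.504
v -2.399 -1.93 -3.835
v -3.248 -1.791 -3.687
v -3.345 -0.959 -3.44
v -2.155 -1.421 -4.5
v -2.252 -0.589 -4.253
v -1.972 -1.185 -3.68
v -2.648 -1.413 -3.177
v -2.852 -0.967 -4.763
v -3.528 -1.195 -4.26
v -2.843 -0.399 -3.735
v -2.657 -1.981 -4.205
v -3.156 -1.899 -4.117
v -2.837 -1.978 -3.724
v -3.306 -0.619 -3.738
v -2.987 -0.699 -3.344
v -3.393 -1.407 -3.492
v -2.513 -1.681 -4.596
v -2.194 -1.761 -4.202
v -2.663 -0.402 -4.216
v -2.344 -0.481 -3.823
v -2.107 -0.973 -4.448
v -2.18 -0.831 -3.486
v -2.087 -1.622 -3.72
v -1.943 -1.323 -4.111
v -2 -0.834 -3.966
v -2.577 -0.965 -3.19
v -2.484 -1.756 -3.425
v -2.983 -1.674 -3.337
v -3.04 -1.185 -3.192
v -2.233 -1.318 -3.333
v -3.016 -0.624 -4.515
v -2.923 -1.415 -4.75
v -2.46 -1.195 -4.748
v -2.517 -0.706 -4.603
v -3.413 -0.758 -4.22
v -3.32 -1.549 -4.454
v -3.5 -1.546 -3.974
v -3.557 -1.057 -3.829
v -3.267 -1.062 -4.607
f 2 1 4
f 2 4 3
f 4 1 5
f 4 5 3
f 5 1 6
f 5 6 3
f 6 1 7
f 6 7 3
f 7 1 8
f 7 8 3
f 8 1 9
f 8 9 3
f 9 1 10
f 9 10 3
f 10 1 11
f 10 11 3
f 11 1 2
f 11 2 3
f 13 15 12
f 16 13 12
f 12 15 14
f 14 16 12
f 13 19 15
f 17 13 16
f 17 19 13
f 15 19 14
f 18 16 14
f 14 19 18
f 18 17 16
f 19 17 18
f 20 57 36
f 57 31 60
f 36 60 25
f 57 60 36
f 20 36 32
f 36 25 37
f 32 37 21
f 36 37 32
f 20 32 41
f 32 21 42
f 41 42 27
f 32 42 41
f 20 41 53
f 41 27 56
f 53 56 30
f 41 56 53
f 20 53 57
f 53 30 61
f 57 61 31
f 53 61 57
f 21 37 48
f 37 25 51
f 48 51 29
f 37 51 48
f 25 60 38
f 60 31 59
f 38 59 24
f 60 59 38
f 31 61 58
f 61 30 54
f 58 54 22
f 61 54 58
f 30 56 55
f 56 27 43
f 55 43 26
f 56 43 55
f 27 42 47
f 42 21 44
f 47 44 28
f 42 44 47
f 23 49 35
f 49 29 50
f 35 50 24
f 49 50 35
f 23 35 33
f 35 24 34
f 33 34 22
f 35 34 33
f 23 33 40
f 33 22 39
f 40 39 26
f 33 39 40
f 23 40 45
f 40 26 46
f 45 46 28
f 40 46 45
f 23 45 49
f 45 28 52
f 49 52 29
f 45 52 49
f 24 50 38
f 50 29 51
f 38 51 25
f 50 51 38
f 22 34 58
f 34 24 59
f 58 59 31
f 34 59 58
f 26 39 55
f 39 22 54
f 55 54 30
f 39 54 55
f 28 46 47
f 46 26 43
f 47 43 27
f 46 43 47
f 29 52 48
f 52 28 44
f 48 44 21
f 52 44 48



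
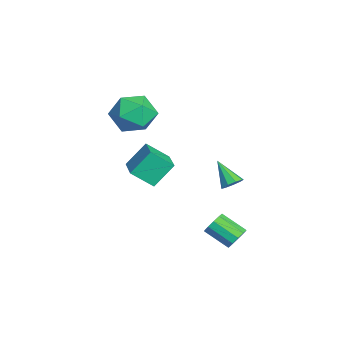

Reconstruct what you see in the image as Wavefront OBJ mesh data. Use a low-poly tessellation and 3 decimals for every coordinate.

v -1.203 -2.173 -1.754
v -1.278 -3.209 -0.924
v -1.529 -1.263 -0.647
v -1.605 -2.299 0.183
v 0.345 -2.021 -1.423
v 0.269 -3.057 -0.593
v 0.018 -1.111 -0.316
v -0.057 -2.147 0.514
v 3.564 1.131 0.584
v 3.852 0.688 0.552
v 2.776 0.549 1.556
v 3.994 0.91 0.801
v 3.935 1.236 0.948
v 3.702 1.513 0.925
v 3.405 1.611 0.743
v 3.182 1.485 0.486
v 3.138 1.193 0.276
v 3.293 0.873 0.209
v 3.575 0.673 0.318
v 3.781 1.356 -2.684
v 4.004 1.585 -2.164
v 3.423 0.592 -1.477
v 3.199 0.364 -1.996
v 3.666 1.741 -2.224
v 3.085 0.748 -1.537
v 3.372 1.75 -2.46
v 2.791 0.758 -1.773
v 3.234 1.609 -2.781
v 2.653 0.616 -2.094
v 3.304 1.371 -3.065
v 2.723 0.379 -2.378
v 3.557 1.128 -3.203
v 2.976 0.135 -2.516
v 3.895 0.972 -3.143
v 3.314 -0.021 -2.456
v 4.189 0.962 -2.907
v 3.608 -0.03 -2.22
v 4.327 1.104 -2.586
v 3.746 0.111 -1.899
v 4.257 1.341 -2.302
v 3.676 0.349 -1.615
v -0.443 -2.378 3.847
v 0.204 -1.808 3.092
v -0.044 -3.972 2.988
v 0.603 -3.402 2.233
v 0.942 -3.493 3.323
v 0.695 -2.508 3.854
v -0.535 -3.272 2.226
v -0.782 -2.287 2.757
v 0.146 -2.361 2.089
v 1.06 -2.498 2.768
v -0.9 -3.282 3.312
v 0.014 -3.419 3.991
f 2 4 1
f 5 2 1
f 1 4 3
f 3 5 1
f 2 8 4
f 6 2 5
f 6 8 2
f 4 8 3
f 7 5 3
f 3 8 7
f 7 6 5
f 8 6 7
f 10 9 12
f 10 12 11
f 12 9 13
f 12 13 11
f 13 9 14
f 13 14 11
f 14 9 15
f 14 15 11
f 15 9 16
f 15 16 11
f 16 9 17
f 16 17 11
f 17 9 18
f 17 18 11
f 18 9 19
f 18 19 11
f 19 9 10
f 19 10 11
f 21 20 24
f 21 24 22
f 22 24 25
f 22 25 23
f 24 20 26
f 24 26 25
f 25 26 27
f 25 27 23
f 26 20 28
f 26 28 27
f 27 28 29
f 27 29 23
f 28 20 30
f 28 30 29
f 29 30 31
f 29 31 23
f 30 20 32
f 30 32 31
f 31 32 33
f 31 33 23
f 32 20 34
f 32 34 33
f 33 34 35
f 33 35 23
f 34 20 36
f 34 36 35
f 35 36 37
f 35 37 23
f 36 20 38
f 36 38 37
f 37 38 39
f 37 39 23
f 38 20 40
f 38 40 39
f 39 40 41
f 39 41 23
f 40 20 21
f 40 21 41
f 41 21 22
f 41 22 23
f 42 53 47
f 42 47 43
f 42 43 49
f 42 49 52
f 42 52 53
f 43 47 51
f 47 53 46
f 53 52 44
f 52 49 48
f 49 43 50
f 45 51 46
f 45 46 44
f 45 44 48
f 45 48 50
f 45 50 51
f 46 51 47
f 44 46 53
f 48 44 52
f 50 48 49
f 51 50 43



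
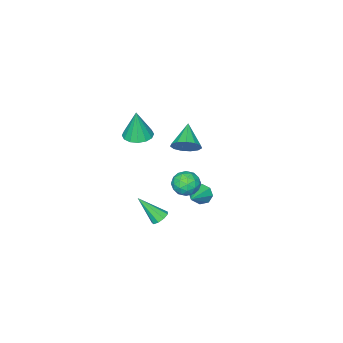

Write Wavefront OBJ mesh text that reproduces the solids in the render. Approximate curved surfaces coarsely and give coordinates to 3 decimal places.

v -0.608 -0.067 1.841
v 0.089 -0.536 2.191
v -1.712 -0.993 2.799
v 0.017 -0.132 2.499
v -0.253 0.292 2.597
v -0.636 0.603 2.456
v -1.01 0.7 2.119
v -1.257 0.554 1.694
v -1.297 0.211 1.316
v -1.119 -0.221 1.104
v -0.779 -0.604 1.126
v -0.384 -0.817 1.375
v -0.061 -0.791 1.772
v 1.448 -1.833 3.003
v 2.099 -2.452 2.962
v 1.592 -1.807 4.937
v 2.321 -2.043 2.94
v 2.308 -1.577 2.935
v 2.065 -1.18 2.948
v 1.656 -0.958 2.976
v 1.192 -0.97 3.01
v 0.796 -1.213 3.043
v 0.575 -1.623 3.065
v 0.587 -2.089 3.07
v 0.831 -2.486 3.058
v 1.239 -2.708 3.03
v 1.704 -2.696 2.995
v -0.206 1.268 -0.362
v 0.509 1.67 -0.715
v 0.651 0.55 0.555
v 1.366 0.952 0.202
v 0.78 1.424 0.684
v 0.25 1.868 0.117
v 0.91 0.352 -0.277
v 0.38 0.796 -0.844
v 1.199 1.105 -0.663
v 1.119 1.767 -0.069
v 0.041 0.453 -0.091
v -0.039 1.115 0.503
v 0.076 1.532 -0.619
v 1.084 0.688 0.459
v 0.739 0.965 0.742
v 1.16 1.202 0.535
v -0.076 1.648 -0.13
v 0.345 1.885 -0.337
v 0.504 1.74 0.485
v 0.815 0.335 0.177
v 1.236 0.572 -0.03
v 0 1.018 -0.695
v 0.421 1.255 -0.902
v 0.656 0.48 -0.645
v 0.902 1.436 -0.796
v 1.406 1.014 -0.257
v 1.138 0.661 -0.538
v 0.826 0.922 -0.871
v 0.855 1.826 -0.447
v 1.359 1.404 0.093
v 1.014 1.681 0.376
v 0.703 1.942 0.043
v 1.26 1.493 -0.416
v -0.199 0.816 -0.253
v 0.305 0.394 0.287
v 0.457 0.278 -0.203
v 0.146 0.539 -0.536
v -0.246 1.206 0.097
v 0.258 0.784 0.636
v 0.334 1.298 0.711
v 0.022 1.559 0.378
v -0.1 0.727 0.256
v 0.613 -0.943 -4.195
v 1.097 -0.578 -4.123
v 1.267 -2.097 -2.725
v 0.783 -0.448 -3.881
v 0.389 -0.549 -3.786
v 0.101 -0.834 -3.882
v 0.051 -1.171 -4.124
v 0.265 -1.4 -4.399
v 0.641 -1.415 -4.579
v 1.004 -1.21 -4.579
v 1.184 -0.879 -4.399
v -2.176 -0.4 -3.306
v -1.78 -0.765 -3.827
v -0.704 0.24 -2.634
v -1.932 -0.238 -3.996
v -2.227 0.194 -3.76
v -2.493 0.278 -3.258
v -2.573 -0.035 -2.784
v -2.42 -0.562 -2.615
v -2.125 -0.994 -2.851
v -1.86 -1.078 -3.353
f 2 1 4
f 2 4 3
f 4 1 5
f 4 5 3
f 5 1 6
f 5 6 3
f 6 1 7
f 6 7 3
f 7 1 8
f 7 8 3
f 8 1 9
f 8 9 3
f 9 1 10
f 9 10 3
f 10 1 11
f 10 11 3
f 11 1 12
f 11 12 3
f 12 1 13
f 12 13 3
f 13 1 2
f 13 2 3
f 15 14 17
f 15 17 16
f 17 14 18
f 17 18 16
f 18 14 19
f 18 19 16
f 19 14 20
f 19 20 16
f 20 14 21
f 20 21 16
f 21 14 22
f 21 22 16
f 22 14 23
f 22 23 16
f 23 14 24
f 23 24 16
f 24 14 25
f 24 25 16
f 25 14 26
f 25 26 16
f 26 14 27
f 26 27 16
f 27 14 15
f 27 15 16
f 28 65 44
f 65 39 68
f 44 68 33
f 65 68 44
f 28 44 40
f 44 33 45
f 40 45 29
f 44 45 40
f 28 40 49
f 40 29 50
f 49 50 35
f 40 50 49
f 28 49 61
f 49 35 64
f 61 64 38
f 49 64 61
f 28 61 65
f 61 38 69
f 65 69 39
f 61 69 65
f 29 45 56
f 45 33 59
f 56 59 37
f 45 59 56
f 33 68 46
f 68 39 67
f 46 67 32
f 68 67 46
f 39 69 66
f 69 38 62
f 66 62 30
f 69 62 66
f 38 64 63
f 64 35 51
f 63 51 34
f 64 51 63
f 35 50 55
f 50 29 52
f 55 52 36
f 50 52 55
f 31 57 43
f 57 37 58
f 43 58 32
f 57 58 43
f 31 43 41
f 43 32 42
f 41 42 30
f 43 42 41
f 31 41 48
f 41 30 47
f 48 47 34
f 41 47 48
f 31 48 53
f 48 34 54
f 53 54 36
f 48 54 53
f 31 53 57
f 53 36 60
f 57 60 37
f 53 60 57
f 32 58 46
f 58 37 59
f 46 59 33
f 58 59 46
f 30 42 66
f 42 32 67
f 66 67 39
f 42 67 66
f 34 47 63
f 47 30 62
f 63 62 38
f 47 62 63
f 36 54 55
f 54 34 51
f 55 51 35
f 54 51 55
f 37 60 56
f 60 36 52
f 56 52 29
f 60 52 56
f 71 70 73
f 71 73 72
f 73 70 74
f 73 74 72
f 74 70 75
f 74 75 72
f 75 70 76
f 75 76 72
f 76 70 77
f 76 77 72
f 77 70 78
f 77 78 72
f 78 70 79
f 78 79 72
f 79 70 80
f 79 80 72
f 80 70 71
f 80 71 72
f 82 81 84
f 82 84 83
f 84 81 85
f 84 85 83
f 85 81 86
f 85 86 83
f 86 81 87
f 86 87 83
f 87 81 88
f 87 88 83
f 88 81 89
f 88 89 83
f 89 81 90
f 89 90 83
f 90 81 82
f 90 82 83



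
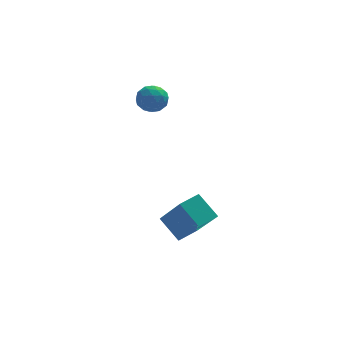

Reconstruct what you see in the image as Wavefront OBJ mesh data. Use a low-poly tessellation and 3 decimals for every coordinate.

v -0.433 3.951 3.808
v 0.057 4.396 3.814
v -0.017 3.504 2.926
v 0.473 3.949 2.932
v 0.443 3.484 3.403
v 0.185 3.76 3.947
v -0.145 4.14 2.793
v -0.403 4.416 3.337
v 0.235 4.513 3.186
v 0.599 4.107 3.563
v -0.559 3.793 3.177
v -0.195 3.387 3.554
v -0.225 4.213 3.888
v 0.265 3.687 2.852
v 0.247 3.414 3.129
v 0.535 3.676 3.132
v -0.149 3.839 3.967
v 0.139 4.1 3.97
v 0.366 3.564 3.729
v -0.099 3.8 2.77
v 0.189 4.061 2.773
v -0.495 4.224 3.608
v -0.207 4.486 3.611
v -0.326 4.336 3.011
v 0.168 4.543 3.523
v 0.413 4.28 3.005
v 0.049 4.393 2.923
v -0.102 4.555 3.243
v 0.382 4.305 3.744
v 0.626 4.042 3.227
v 0.608 3.769 3.503
v 0.457 3.931 3.823
v 0.486 4.373 3.376
v -0.586 3.858 3.513
v -0.342 3.595 2.996
v -0.417 3.969 2.917
v -0.568 4.131 3.237
v -0.373 3.62 3.735
v -0.128 3.357 3.217
v 0.142 3.345 3.497
v -0.009 3.507 3.817
v -0.446 3.527 3.364
v 1.159 -0.788 -0.547
v 0.554 -0.088 0.218
v 0.579 0.484 -2.167
v -0.025 1.184 -1.402
v 1.905 -0.284 -0.418
v 1.301 0.416 0.347
v 1.326 0.988 -2.038
v 0.721 1.688 -1.273
f 1 38 17
f 38 12 41
f 17 41 6
f 38 41 17
f 1 17 13
f 17 6 18
f 13 18 2
f 17 18 13
f 1 13 22
f 13 2 23
f 22 23 8
f 13 23 22
f 1 22 34
f 22 8 37
f 34 37 11
f 22 37 34
f 1 34 38
f 34 11 42
f 38 42 12
f 34 42 38
f 2 18 29
f 18 6 32
f 29 32 10
f 18 32 29
f 6 41 19
f 41 12 40
f 19 40 5
f 41 40 19
f 12 42 39
f 42 11 35
f 39 35 3
f 42 35 39
f 11 37 36
f 37 8 24
f 36 24 7
f 37 24 36
f 8 23 28
f 23 2 25
f 28 25 9
f 23 25 28
f 4 30 16
f 30 10 31
f 16 31 5
f 30 31 16
f 4 16 14
f 16 5 15
f 14 15 3
f 16 15 14
f 4 14 21
f 14 3 20
f 21 20 7
f 14 20 21
f 4 21 26
f 21 7 27
f 26 27 9
f 21 27 26
f 4 26 30
f 26 9 33
f 30 33 10
f 26 33 30
f 5 31 19
f 31 10 32
f 19 32 6
f 31 32 19
f 3 15 39
f 15 5 40
f 39 40 12
f 15 40 39
f 7 20 36
f 20 3 35
f 36 35 11
f 20 35 36
f 9 27 28
f 27 7 24
f 28 24 8
f 27 24 28
f 10 33 29
f 33 9 25
f 29 25 2
f 33 25 29
f 44 46 43
f 47 44 43
f 43 46 45
f 45 47 43
f 44 50 46
f 48 44 47
f 48 50 44
f 46 50 45
f 49 47 45
f 45 50 49
f 49 48 47
f 50 48 49



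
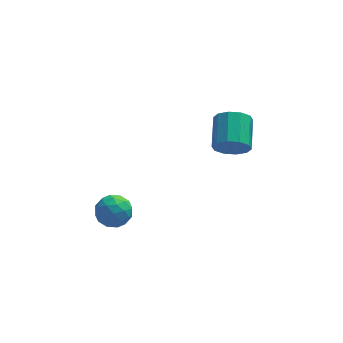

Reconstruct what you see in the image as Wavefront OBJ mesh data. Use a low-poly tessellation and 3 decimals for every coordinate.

v 2.984 0.299 -0.356
v 3.331 -0.131 0.525
v 3.603 1.672 1.297
v 3.256 2.101 0.416
v 3.835 -0.041 0.137
v 4.107 1.762 0.909
v 4.014 0.179 -0.44
v 4.286 1.982 0.332
v 3.799 0.445 -0.985
v 4.072 2.248 -0.213
v 3.273 0.655 -1.289
v 3.546 2.457 -0.517
v 2.637 0.728 -1.237
v 2.909 2.531 -0.465
v 2.133 0.638 -0.849
v 2.405 2.441 -0.077
v 1.954 0.418 -0.272
v 2.226 2.221 0.5
v 2.168 0.152 0.273
v 2.441 1.955 1.045
v 2.694 -0.057 0.577
v 2.967 1.745 1.349
v -3.136 -2.441 -1.607
v -2.583 -3.061 -0.997
v -4.177 -3.699 -1.943
v -3.624 -4.319 -1.333
v -4.175 -3.551 -0.924
v -3.532 -2.773 -0.716
v -3.228 -3.987 -2.224
v -2.585 -3.209 -2.016
v -2.64 -4.016 -1.378
v -3.226 -3.747 -0.574
v -3.534 -3.013 -2.366
v -4.12 -2.744 -1.562
v -2.768 -2.64 -1.272
v -3.992 -4.12 -1.668
v -4.316 -3.668 -1.427
v -3.991 -4.032 -1.068
v -3.326 -2.471 -1.107
v -3.001 -2.836 -0.749
v -3.937 -3.124 -0.706
v -3.759 -3.924 -2.191
v -3.434 -4.289 -1.833
v -2.769 -2.728 -1.872
v -2.444 -3.092 -1.513
v -2.823 -3.636 -2.234
v -2.477 -3.566 -1.138
v -3.089 -4.306 -1.335
v -2.856 -4.111 -1.859
v -2.478 -3.654 -1.737
v -2.821 -3.408 -0.665
v -3.433 -4.148 -0.863
v -3.757 -3.696 -0.622
v -3.379 -3.239 -0.5
v -2.855 -3.97 -0.889
v -3.327 -2.612 -2.077
v -3.939 -3.352 -2.275
v -3.381 -3.521 -2.44
v -3.003 -3.064 -2.318
v -3.671 -2.454 -1.605
v -4.283 -3.194 -1.802
v -4.282 -3.106 -1.203
v -3.904 -2.649 -1.081
v -3.905 -2.79 -2.051
f 2 1 5
f 2 5 3
f 3 5 6
f 3 6 4
f 5 1 7
f 5 7 6
f 6 7 8
f 6 8 4
f 7 1 9
f 7 9 8
f 8 9 10
f 8 10 4
f 9 1 11
f 9 11 10
f 10 11 12
f 10 12 4
f 11 1 13
f 11 13 12
f 12 13 14
f 12 14 4
f 13 1 15
f 13 15 14
f 14 15 16
f 14 16 4
f 15 1 17
f 15 17 16
f 16 17 18
f 16 18 4
f 17 1 19
f 17 19 18
f 18 19 20
f 18 20 4
f 19 1 21
f 19 21 20
f 20 21 22
f 20 22 4
f 21 1 2
f 21 2 22
f 22 2 3
f 22 3 4
f 23 60 39
f 60 34 63
f 39 63 28
f 60 63 39
f 23 39 35
f 39 28 40
f 35 40 24
f 39 40 35
f 23 35 44
f 35 24 45
f 44 45 30
f 35 45 44
f 23 44 56
f 44 30 59
f 56 59 33
f 44 59 56
f 23 56 60
f 56 33 64
f 60 64 34
f 56 64 60
f 24 40 51
f 40 28 54
f 51 54 32
f 40 54 51
f 28 63 41
f 63 34 62
f 41 62 27
f 63 62 41
f 34 64 61
f 64 33 57
f 61 57 25
f 64 57 61
f 33 59 58
f 59 30 46
f 58 46 29
f 59 46 58
f 30 45 50
f 45 24 47
f 50 47 31
f 45 47 50
f 26 52 38
f 52 32 53
f 38 53 27
f 52 53 38
f 26 38 36
f 38 27 37
f 36 37 25
f 38 37 36
f 26 36 43
f 36 25 42
f 43 42 29
f 36 42 43
f 26 43 48
f 43 29 49
f 48 49 31
f 43 49 48
f 26 48 52
f 48 31 55
f 52 55 32
f 48 55 52
f 27 53 41
f 53 32 54
f 41 54 28
f 53 54 41
f 25 37 61
f 37 27 62
f 61 62 34
f 37 62 61
f 29 42 58
f 42 25 57
f 58 57 33
f 42 57 58
f 31 49 50
f 49 29 46
f 50 46 30
f 49 46 50
f 32 55 51
f 55 31 47
f 51 47 24
f 55 47 51



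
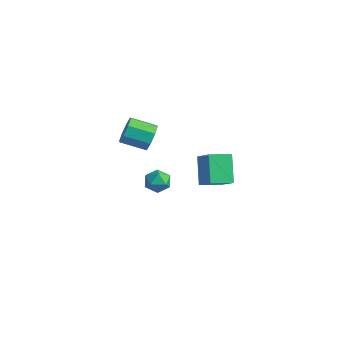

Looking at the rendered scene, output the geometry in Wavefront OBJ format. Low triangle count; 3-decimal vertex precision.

v 1.879 2.143 1.6
v 3.378 1.799 2.766
v 2.365 3.434 1.357
v 3.864 3.089 2.523
v 2.936 1.451 0.037
v 4.435 1.106 1.203
v 3.422 2.741 -0.206
v 4.921 2.397 0.96
v -2.063 2.702 -2.77
v -1.213 2.462 -3.007
v -2.227 1.418 -2.053
v -1.377 1.178 -2.29
v -1.51 1.856 -1.69
v -1.409 2.649 -2.134
v -2.031 1.231 -2.926
v -1.93 2.024 -3.37
v -1.193 1.552 -3.104
v -0.871 1.938 -2.34
v -2.569 1.942 -2.72
v -2.247 2.328 -1.956
v -3.039 2.495 0.408
v -2.408 2.286 1.182
v -3.51 1.117 1.766
v -4.141 1.325 0.992
v -2.916 2.852 1.355
v -4.019 1.683 1.939
v -3.497 3.209 0.974
v -4.599 2.04 1.558
v -3.809 3.147 0.261
v -4.911 1.978 0.845
v -3.67 2.703 -0.366
v -4.772 1.534 0.218
v -3.161 2.137 -0.539
v -4.264 0.968 0.045
v -2.581 1.78 -0.158
v -3.683 0.611 0.426
v -2.269 1.842 0.555
v -3.371 0.673 1.139
f 2 4 1
f 5 2 1
f 1 4 3
f 3 5 1
f 2 8 4
f 6 2 5
f 6 8 2
f 4 8 3
f 7 5 3
f 3 8 7
f 7 6 5
f 8 6 7
f 9 20 14
f 9 14 10
f 9 10 16
f 9 16 19
f 9 19 20
f 10 14 18
f 14 20 13
f 20 19 11
f 19 16 15
f 16 10 17
f 12 18 13
f 12 13 11
f 12 11 15
f 12 15 17
f 12 17 18
f 13 18 14
f 11 13 20
f 15 11 19
f 17 15 16
f 18 17 10
f 22 21 25
f 22 25 23
f 23 25 26
f 23 26 24
f 25 21 27
f 25 27 26
f 26 27 28
f 26 28 24
f 27 21 29
f 27 29 28
f 28 29 30
f 28 30 24
f 29 21 31
f 29 31 30
f 30 31 32
f 30 32 24
f 31 21 33
f 31 33 32
f 32 33 34
f 32 34 24
f 33 21 35
f 33 35 34
f 34 35 36
f 34 36 24
f 35 21 37
f 35 37 36
f 36 37 38
f 36 38 24
f 37 21 22
f 37 22 38
f 38 22 23
f 38 23 24



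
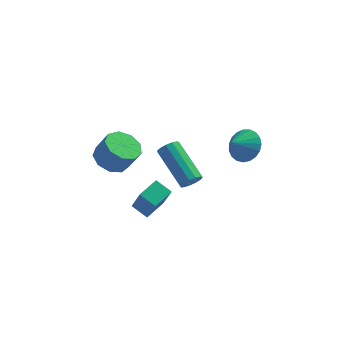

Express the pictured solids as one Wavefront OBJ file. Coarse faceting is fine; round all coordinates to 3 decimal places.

v 3.865 2.007 -3.54
v 4.509 1.993 -2.942
v 3.275 1.453 -2.92
v 4.325 2.294 -2.847
v 4.061 2.546 -2.873
v 3.763 2.705 -3.014
v 3.482 2.743 -3.246
v 3.268 2.654 -3.528
v 3.157 2.453 -3.813
v 3.168 2.175 -4.051
v 3.3 1.868 -4.201
v 3.529 1.586 -4.236
v 3.816 1.376 -4.151
v 4.112 1.275 -3.96
v 4.365 1.301 -3.697
v 4.531 1.449 -3.407
v 4.582 1.694 -3.14
v 1.67 -0.03 -4.444
v 2.057 -0.013 -4.068
v 0.938 1.466 -2.98
v 0.55 1.45 -3.356
v 2.131 0.196 -4.276
v 1.012 1.675 -3.189
v 2.058 0.334 -4.538
v 0.939 1.813 -3.45
v 1.862 0.356 -4.77
v 0.743 1.835 -3.682
v 1.605 0.256 -4.898
v 0.486 1.735 -3.81
v 1.368 0.065 -4.882
v 0.249 1.544 -3.794
v 1.227 -0.156 -4.727
v 0.108 1.323 -3.639
v 1.227 -0.336 -4.482
v 0.108 1.143 -3.395
v 1.367 -0.419 -4.225
v 0.248 1.06 -3.137
v 1.603 -0.379 -4.037
v 0.484 1.1 -2.95
v 1.86 -0.227 -3.979
v 0.741 1.252 -2.891
v -0.706 -2.093 -4.425
v -0.298 -2.814 -3.021
v -0.094 -1.253 -4.172
v 0.314 -1.974 -2.768
v -0.034 -2.466 -4.812
v 0.374 -3.187 -3.408
v 0.578 -1.626 -4.559
v 0.986 -2.347 -3.155
v -1.78 0.103 -3.184
v -1.114 0.608 -3.459
v -0.554 0.442 -2.411
v -1.22 -0.063 -2.136
v -1.529 0.947 -3.184
v -0.969 0.78 -2.136
v -2.061 0.89 -2.909
v -1.502 0.724 -1.861
v -2.462 0.466 -2.763
v -1.903 0.299 -1.714
v -2.543 -0.129 -2.814
v -1.984 -0.295 -1.765
v -2.268 -0.614 -3.038
v -1.708 -0.781 -1.989
v -1.763 -0.764 -3.331
v -1.204 -0.931 -2.282
v -1.267 -0.508 -3.555
v -0.707 -0.675 -2.506
v -1.01 0.034 -3.606
v -0.451 -0.133 -2.557
f 2 1 4
f 2 4 3
f 4 1 5
f 4 5 3
f 5 1 6
f 5 6 3
f 6 1 7
f 6 7 3
f 7 1 8
f 7 8 3
f 8 1 9
f 8 9 3
f 9 1 10
f 9 10 3
f 10 1 11
f 10 11 3
f 11 1 12
f 11 12 3
f 12 1 13
f 12 13 3
f 13 1 14
f 13 14 3
f 14 1 15
f 14 15 3
f 15 1 16
f 15 16 3
f 16 1 17
f 16 17 3
f 17 1 2
f 17 2 3
f 19 18 22
f 19 22 20
f 20 22 23
f 20 23 21
f 22 18 24
f 22 24 23
f 23 24 25
f 23 25 21
f 24 18 26
f 24 26 25
f 25 26 27
f 25 27 21
f 26 18 28
f 26 28 27
f 27 28 29
f 27 29 21
f 28 18 30
f 28 30 29
f 29 30 31
f 29 31 21
f 30 18 32
f 30 32 31
f 31 32 33
f 31 33 21
f 32 18 34
f 32 34 33
f 33 34 35
f 33 35 21
f 34 18 36
f 34 36 35
f 35 36 37
f 35 37 21
f 36 18 38
f 36 38 37
f 37 38 39
f 37 39 21
f 38 18 40
f 38 40 39
f 39 40 41
f 39 41 21
f 40 18 19
f 40 19 41
f 41 19 20
f 41 20 21
f 43 45 42
f 46 43 42
f 42 45 44
f 44 46 42
f 43 49 45
f 47 43 46
f 47 49 43
f 45 49 44
f 48 46 44
f 44 49 48
f 48 47 46
f 49 47 48
f 51 50 54
f 51 54 52
f 52 54 55
f 52 55 53
f 54 50 56
f 54 56 55
f 55 56 57
f 55 57 53
f 56 50 58
f 56 58 57
f 57 58 59
f 57 59 53
f 58 50 60
f 58 60 59
f 59 60 61
f 59 61 53
f 60 50 62
f 60 62 61
f 61 62 63
f 61 63 53
f 62 50 64
f 62 64 63
f 63 64 65
f 63 65 53
f 64 50 66
f 64 66 65
f 65 66 67
f 65 67 53
f 66 50 68
f 66 68 67
f 67 68 69
f 67 69 53
f 68 50 51
f 68 51 69
f 69 51 52
f 69 52 53



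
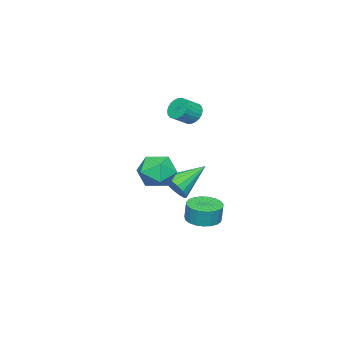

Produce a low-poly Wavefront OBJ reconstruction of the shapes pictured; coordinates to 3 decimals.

v -2.52 -1.613 2.348
v -2.225 -1.884 1.75
v -1.385 -2.258 2.334
v -1.68 -1.987 2.932
v -2.113 -1.627 1.754
v -1.273 -2.001 2.339
v -2.063 -1.367 1.849
v -1.223 -1.741 2.433
v -2.083 -1.144 2.019
v -1.243 -1.519 2.604
v -2.169 -0.993 2.24
v -1.329 -1.368 2.825
v -2.309 -0.937 2.477
v -1.469 -1.311 3.062
v -2.481 -0.983 2.694
v -1.641 -1.357 3.279
v -2.659 -1.125 2.859
v -1.818 -1.499 3.444
v -2.815 -1.342 2.946
v -1.975 -1.716 3.53
v -2.927 -1.599 2.941
v -2.087 -1.973 3.526
v -2.977 -1.859 2.847
v -2.137 -2.233 3.431
v -2.957 -2.081 2.676
v -2.117 -2.456 3.261
v -2.871 -2.232 2.455
v -2.031 -2.607 3.04
v -2.731 -2.289 2.218
v -1.891 -2.663 2.803
v -2.559 -2.243 2.001
v -1.719 -2.617 2.586
v -2.382 -2.101 1.836
v -1.541 -2.475 2.421
v -1.72 -2.209 -2.74
v -1.136 -2.014 -2.03
v -3.36 -1.311 -1.64
v -1.112 -1.649 -2.292
v -1.228 -1.413 -2.657
v -1.456 -1.359 -3.041
v -1.744 -1.5 -3.356
v -2.027 -1.803 -3.53
v -2.24 -2.2 -3.523
v -2.333 -2.598 -3.337
v -2.286 -2.908 -3.014
v -2.109 -3.057 -2.628
v -1.843 -3.013 -2.268
v -1.549 -2.784 -2.016
v -1.294 -2.423 -1.93
v 0.558 0.835 -3.34
v 1.089 1.588 -3.464
v 1.152 1.719 -2.404
v 0.622 0.965 -2.28
v 0.734 1.74 -3.462
v 0.797 1.87 -2.402
v 0.348 1.735 -3.438
v 0.411 1.866 -2.378
v -0.002 1.575 -3.398
v 0.061 1.705 -2.338
v -0.254 1.286 -3.347
v -0.191 1.417 -2.287
v -0.367 0.92 -3.296
v -0.303 1.05 -2.235
v -0.319 0.539 -3.251
v -0.256 0.669 -2.191
v -0.119 0.209 -3.223
v -0.056 0.339 -2.163
v 0.198 -0.013 -3.214
v 0.261 0.117 -2.154
v 0.577 -0.088 -3.228
v 0.64 0.042 -2.167
v 0.953 -0.004 -3.26
v 1.016 0.127 -2.2
v 1.26 0.226 -3.307
v 1.324 0.356 -2.247
v 1.447 0.56 -3.359
v 1.51 0.691 -2.299
v 1.48 0.943 -3.408
v 1.543 1.073 -2.348
v 1.353 1.306 -3.445
v 1.416 1.437 -2.385
v 4.434 0.749 1.853
v 4.919 -0.058 1.298
v 2.981 0.558 0.862
v 3.466 -0.249 0.307
v 3.183 -0.398 1.353
v 4.082 -0.28 1.965
v 3.818 0.78 0.195
v 4.717 0.898 0.807
v 4.538 -0.039 0.273
v 4.146 -0.767 0.988
v 3.754 1.267 1.172
v 3.362 0.539 1.887
f 2 1 5
f 2 5 3
f 3 5 6
f 3 6 4
f 5 1 7
f 5 7 6
f 6 7 8
f 6 8 4
f 7 1 9
f 7 9 8
f 8 9 10
f 8 10 4
f 9 1 11
f 9 11 10
f 10 11 12
f 10 12 4
f 11 1 13
f 11 13 12
f 12 13 14
f 12 14 4
f 13 1 15
f 13 15 14
f 14 15 16
f 14 16 4
f 15 1 17
f 15 17 16
f 16 17 18
f 16 18 4
f 17 1 19
f 17 19 18
f 18 19 20
f 18 20 4
f 19 1 21
f 19 21 20
f 20 21 22
f 20 22 4
f 21 1 23
f 21 23 22
f 22 23 24
f 22 24 4
f 23 1 25
f 23 25 24
f 24 25 26
f 24 26 4
f 25 1 27
f 25 27 26
f 26 27 28
f 26 28 4
f 27 1 29
f 27 29 28
f 28 29 30
f 28 30 4
f 29 1 31
f 29 31 30
f 30 31 32
f 30 32 4
f 31 1 33
f 31 33 32
f 32 33 34
f 32 34 4
f 33 1 2
f 33 2 34
f 34 2 3
f 34 3 4
f 36 35 38
f 36 38 37
f 38 35 39
f 38 39 37
f 39 35 40
f 39 40 37
f 40 35 41
f 40 41 37
f 41 35 42
f 41 42 37
f 42 35 43
f 42 43 37
f 43 35 44
f 43 44 37
f 44 35 45
f 44 45 37
f 45 35 46
f 45 46 37
f 46 35 47
f 46 47 37
f 47 35 48
f 47 48 37
f 48 35 49
f 48 49 37
f 49 35 36
f 49 36 37
f 51 50 54
f 51 54 52
f 52 54 55
f 52 55 53
f 54 50 56
f 54 56 55
f 55 56 57
f 55 57 53
f 56 50 58
f 56 58 57
f 57 58 59
f 57 59 53
f 58 50 60
f 58 60 59
f 59 60 61
f 59 61 53
f 60 50 62
f 60 62 61
f 61 62 63
f 61 63 53
f 62 50 64
f 62 64 63
f 63 64 65
f 63 65 53
f 64 50 66
f 64 66 65
f 65 66 67
f 65 67 53
f 66 50 68
f 66 68 67
f 67 68 69
f 67 69 53
f 68 50 70
f 68 70 69
f 69 70 71
f 69 71 53
f 70 50 72
f 70 72 71
f 71 72 73
f 71 73 53
f 72 50 74
f 72 74 73
f 73 74 75
f 73 75 53
f 74 50 76
f 74 76 75
f 75 76 77
f 75 77 53
f 76 50 78
f 76 78 77
f 77 78 79
f 77 79 53
f 78 50 80
f 78 80 79
f 79 80 81
f 79 81 53
f 80 50 51
f 80 51 81
f 81 51 52
f 81 52 53
f 82 93 87
f 82 87 83
f 82 83 89
f 82 89 92
f 82 92 93
f 83 87 91
f 87 93 86
f 93 92 84
f 92 89 88
f 89 83 90
f 85 91 86
f 85 86 84
f 85 84 88
f 85 88 90
f 85 90 91
f 86 91 87
f 84 86 93
f 88 84 92
f 90 88 89
f 91 90 83



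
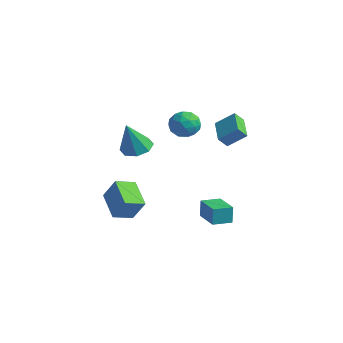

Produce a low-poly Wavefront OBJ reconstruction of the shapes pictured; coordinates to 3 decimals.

v -0.02 -2.811 2.988
v 0.724 -3.331 2.708
v 0.14 -3.609 4.892
v 0.92 -2.68 2.964
v 0.566 -2.105 3.235
v -0.132 -1.944 3.361
v -0.764 -2.291 3.269
v -0.961 -2.942 3.013
v -0.607 -3.517 2.742
v 0.091 -3.678 2.616
v -2.329 1.804 3.306
v -1.542 2.397 3.381
v -1.418 0.683 2.619
v -0.631 1.276 2.694
v -1.035 0.885 3.507
v -1.597 1.578 3.932
v -1.363 1.502 2.068
v -1.925 2.195 2.493
v -0.945 2.211 2.616
v -0.742 1.829 3.505
v -2.218 1.251 2.495
v -2.015 0.869 3.384
v -2.015 2.199 3.404
v -0.945 0.881 2.596
v -1.182 0.652 3.074
v -0.719 1 3.118
v -2.048 1.717 3.728
v -1.585 2.066 3.772
v -1.287 1.177 3.846
v -1.375 1.014 2.228
v -0.912 1.363 2.272
v -2.241 2.08 2.882
v -1.778 2.428 2.926
v -1.673 1.903 2.154
v -1.202 2.438 2.999
v -0.667 1.779 2.594
v -1.096 1.912 2.227
v -1.427 2.319 2.477
v -1.083 2.214 3.521
v -0.547 1.555 3.117
v -0.785 1.325 3.595
v -1.115 1.732 3.845
v -0.732 2.104 3.071
v -2.413 1.525 2.883
v -1.877 0.866 2.479
v -1.845 1.348 2.155
v -2.175 1.755 2.405
v -2.293 1.301 3.406
v -1.758 0.642 3.001
v -1.533 0.761 3.523
v -1.864 1.168 3.773
v -2.228 0.976 2.929
v 1.611 0.255 -2.596
v 1.555 0.345 -1.481
v 1.898 1.397 -2.673
v 1.842 1.487 -1.558
v 3.238 -0.147 -2.482
v 3.182 -0.057 -1.367
v 3.525 0.995 -2.559
v 3.469 1.085 -1.444
v -3.35 -2.132 -4.056
v -5.054 -1.592 -3.159
v -3.148 -0.872 -4.432
v -4.852 -0.332 -3.535
v -2.528 -1.848 -2.665
v -4.232 -1.308 -1.768
v -2.326 -0.588 -3.041
v -4.03 -0.048 -2.144
v -0.794 3.156 2.88
v -0.013 3.932 3.745
v -0.654 3.705 2.26
v 0.128 4.481 3.125
v 0.652 2.239 2.395
v 1.434 3.015 3.26
v 0.793 2.788 1.775
v 1.574 3.564 2.64
f 2 1 4
f 2 4 3
f 4 1 5
f 4 5 3
f 5 1 6
f 5 6 3
f 6 1 7
f 6 7 3
f 7 1 8
f 7 8 3
f 8 1 9
f 8 9 3
f 9 1 10
f 9 10 3
f 10 1 2
f 10 2 3
f 11 48 27
f 48 22 51
f 27 51 16
f 48 51 27
f 11 27 23
f 27 16 28
f 23 28 12
f 27 28 23
f 11 23 32
f 23 12 33
f 32 33 18
f 23 33 32
f 11 32 44
f 32 18 47
f 44 47 21
f 32 47 44
f 11 44 48
f 44 21 52
f 48 52 22
f 44 52 48
f 12 28 39
f 28 16 42
f 39 42 20
f 28 42 39
f 16 51 29
f 51 22 50
f 29 50 15
f 51 50 29
f 22 52 49
f 52 21 45
f 49 45 13
f 52 45 49
f 21 47 46
f 47 18 34
f 46 34 17
f 47 34 46
f 18 33 38
f 33 12 35
f 38 35 19
f 33 35 38
f 14 40 26
f 40 20 41
f 26 41 15
f 40 41 26
f 14 26 24
f 26 15 25
f 24 25 13
f 26 25 24
f 14 24 31
f 24 13 30
f 31 30 17
f 24 30 31
f 14 31 36
f 31 17 37
f 36 37 19
f 31 37 36
f 14 36 40
f 36 19 43
f 40 43 20
f 36 43 40
f 15 41 29
f 41 20 42
f 29 42 16
f 41 42 29
f 13 25 49
f 25 15 50
f 49 50 22
f 25 50 49
f 17 30 46
f 30 13 45
f 46 45 21
f 30 45 46
f 19 37 38
f 37 17 34
f 38 34 18
f 37 34 38
f 20 43 39
f 43 19 35
f 39 35 12
f 43 35 39
f 54 56 53
f 57 54 53
f 53 56 55
f 55 57 53
f 54 60 56
f 58 54 57
f 58 60 54
f 56 60 55
f 59 57 55
f 55 60 59
f 59 58 57
f 60 58 59
f 62 64 61
f 65 62 61
f 61 64 63
f 63 65 61
f 62 68 64
f 66 62 65
f 66 68 62
f 64 68 63
f 67 65 63
f 63 68 67
f 67 66 65
f 68 66 67
f 70 72 69
f 73 70 69
f 69 72 71
f 71 73 69
f 70 76 72
f 74 70 73
f 74 76 70
f 72 76 71
f 75 73 71
f 71 76 75
f 75 74 73
f 76 74 75

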